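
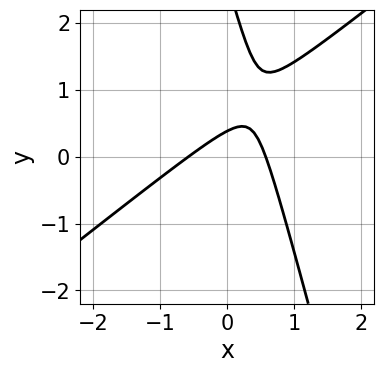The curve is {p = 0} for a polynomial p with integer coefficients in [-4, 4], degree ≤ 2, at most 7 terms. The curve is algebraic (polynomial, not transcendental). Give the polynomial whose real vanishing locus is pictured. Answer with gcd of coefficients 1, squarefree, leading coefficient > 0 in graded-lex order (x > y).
3*x^2 - 3*x*y - y^2 + 3*y - 1

1. deg p = 2. The shape is more complex than any degree-1 curve.
2. Solving for integer coefficients yields p as stated.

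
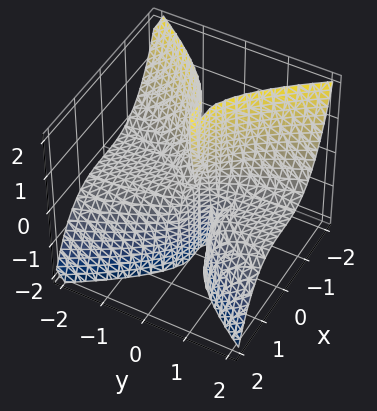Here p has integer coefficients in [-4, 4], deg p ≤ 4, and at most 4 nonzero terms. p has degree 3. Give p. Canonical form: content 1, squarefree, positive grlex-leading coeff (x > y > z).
3*x^3 + 3*y^2*z + y^2 - y*z

First, deg p = 3.
Then, observable constraints: the visible z-axis segment lies entirely on the surface; it crosses the x-axis at the gridline x = 0; it meets the y-axis at y = 0 (among the integer gridlines).
Finally, matching integer coefficients to the picture gives p.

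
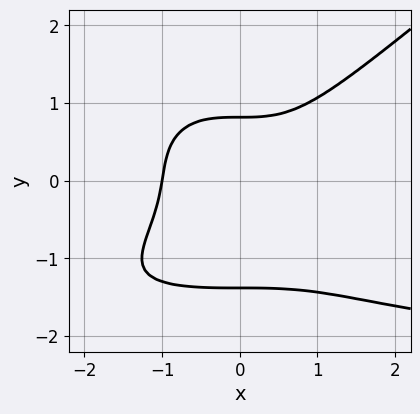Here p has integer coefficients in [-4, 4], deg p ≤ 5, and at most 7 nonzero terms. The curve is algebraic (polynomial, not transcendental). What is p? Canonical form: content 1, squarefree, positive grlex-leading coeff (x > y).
x^3*y - 2*y^4 + 2*x^3 - 2*y^3 + 2

1. deg p = 4. The shape is more complex than any degree-3 curve.
2. Observable constraints: it meets the x-axis at x = -1 (among the integer gridlines).
3. These observations pin down the coefficients.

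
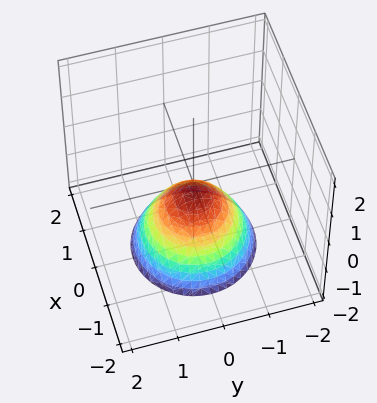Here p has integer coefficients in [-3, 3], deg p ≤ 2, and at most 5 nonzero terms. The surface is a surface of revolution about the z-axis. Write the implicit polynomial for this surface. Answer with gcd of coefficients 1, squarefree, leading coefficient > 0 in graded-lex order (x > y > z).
3*x^2 + 3*y^2 + 3*z + 1

1. Degree: no degree-1 surface has this shape, so deg p = 2.
2. Symmetries: rotational symmetry about the z-axis ⇒ p depends on x, y only through x² + y².
3. From the axis intercepts and sections: no y-intercept at any integer in the box; no x-intercept at any integer in the box; a circular section at z = -2 has radius between 1 and 2.
4. Assembling these constraints gives the stated polynomial.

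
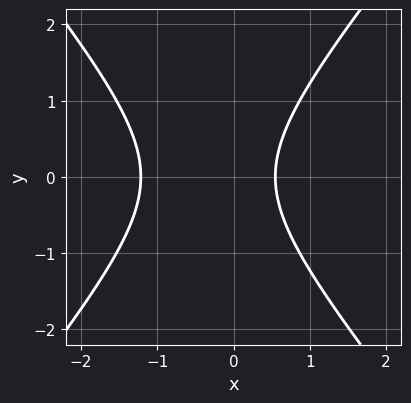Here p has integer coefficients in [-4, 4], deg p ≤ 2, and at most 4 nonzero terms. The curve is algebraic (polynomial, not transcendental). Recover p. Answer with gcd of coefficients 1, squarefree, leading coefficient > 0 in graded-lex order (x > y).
3*x^2 - 2*y^2 + 2*x - 2

1. Degree: a generic line meets the curve in up to 2 points, so deg p = 2.
2. Symmetries: mirror symmetry y ↦ −y ⇒ only even powers of y.
3. Against the integer gridlines: the curve avoids every integer y-axis point in the box.
4. The integer polynomial consistent with all of this is the stated p.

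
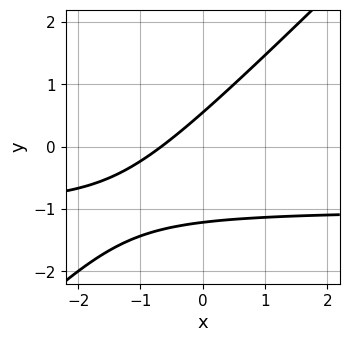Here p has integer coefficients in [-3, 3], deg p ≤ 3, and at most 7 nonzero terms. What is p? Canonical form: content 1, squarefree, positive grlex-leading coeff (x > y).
1. Degree: no degree-1 curve has this shape, so deg p = 2.
2. The integer polynomial consistent with all of this is the stated p.

3*x*y - 3*y^2 + 3*x - 2*y + 2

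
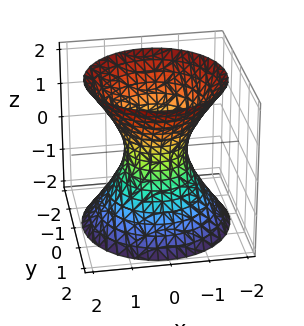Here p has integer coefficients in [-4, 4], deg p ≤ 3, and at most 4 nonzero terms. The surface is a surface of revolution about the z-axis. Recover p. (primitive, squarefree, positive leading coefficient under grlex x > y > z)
3*x^2 + 3*y^2 - 2*z^2 - 2

(a) deg p = 2. No degree-1 surface has this shape.
(b) Symmetries: rotational symmetry about the z-axis ⇒ p depends on x, y only through x² + y².
(c) Checking where it meets the axes: no z-intercept at any integer in the box; a circular section at z = 2 has radius between 1 and 2.
(d) These observations pin down the coefficients.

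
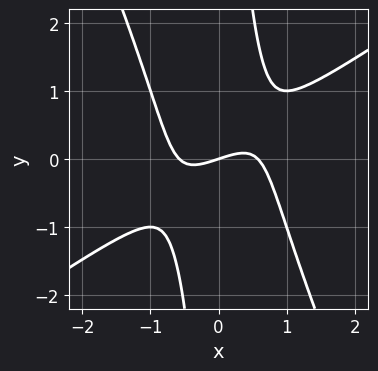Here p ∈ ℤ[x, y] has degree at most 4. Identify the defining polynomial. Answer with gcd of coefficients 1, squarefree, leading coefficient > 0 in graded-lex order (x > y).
3*x^3 - 3*x^2*y - 2*x*y^2 - x + 3*y

First, degree: a generic line meets the curve in up to 3 points, so deg p = 3.
Then, against the integer gridlines: it crosses the y-axis at the gridline y = 0; it crosses the x-axis at the gridline x = 0.
Finally, fitting integer coefficients to these (and the overall shape) gives p.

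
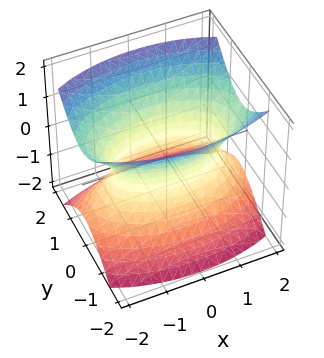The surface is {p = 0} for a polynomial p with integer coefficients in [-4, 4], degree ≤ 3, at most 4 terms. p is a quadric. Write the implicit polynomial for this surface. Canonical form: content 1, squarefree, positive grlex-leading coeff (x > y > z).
x^2 + 3*y^2 - 2*z^2 - 2

1. Degree: an hourglass — one-sheet hyperboloid; a quadric, so deg p = 2.
2. Symmetries: it's symmetric under z → −z, forcing even powers of z; mirror symmetry x ↦ −x ⇒ only even powers of x; it's symmetric under y → −y, forcing even powers of y.
3. From the visible intercepts: no z-intercept at any integer in the box.
4. Putting this together gives p.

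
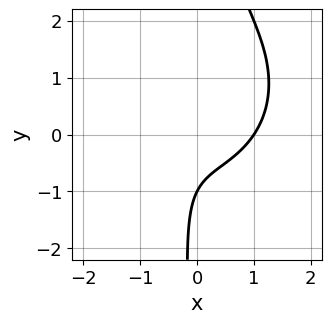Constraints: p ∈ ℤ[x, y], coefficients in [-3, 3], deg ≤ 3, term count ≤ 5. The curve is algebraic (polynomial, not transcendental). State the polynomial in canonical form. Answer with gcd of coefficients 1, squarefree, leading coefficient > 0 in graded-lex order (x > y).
x^3 + x*y^2 - x*y - y - 1

deg p = 3.
Reading off the gridlines: one x-axis crossing is at x = 1; it meets the y-axis at y = -1 (among the integer gridlines).
Solving for integer coefficients yields p as stated.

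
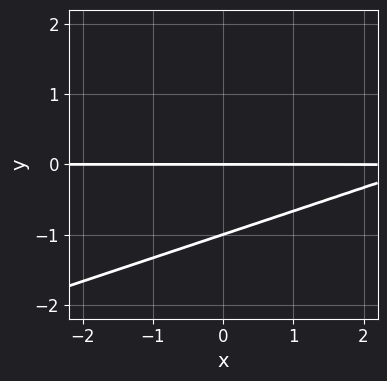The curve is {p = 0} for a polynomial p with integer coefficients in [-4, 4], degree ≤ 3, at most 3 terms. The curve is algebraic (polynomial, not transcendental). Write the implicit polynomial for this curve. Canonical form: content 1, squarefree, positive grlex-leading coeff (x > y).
x*y - 3*y^2 - 3*y

The degree is 2 — a generic line meets the curve in up to 2 points.
Against the integer gridlines: among the integer gridlines, it crosses the y-axis at y ∈ {-1, 0}; every point of the x-axis in the box is on the curve.
Matching integer coefficients to the picture gives p.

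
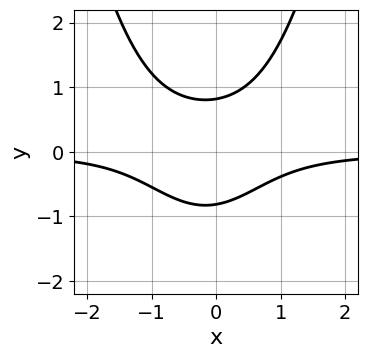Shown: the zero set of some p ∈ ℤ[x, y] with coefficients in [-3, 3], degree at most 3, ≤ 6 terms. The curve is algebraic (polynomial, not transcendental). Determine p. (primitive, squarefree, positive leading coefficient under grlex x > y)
Degree: a generic line meets the curve in up to 3 points, so deg p = 3.
From the axis intercepts and sections: it misses every integer gridline on the x-axis.
Together with the visible shape, these determine p as stated.

3*x^2*y + x*y - 3*y^2 + 2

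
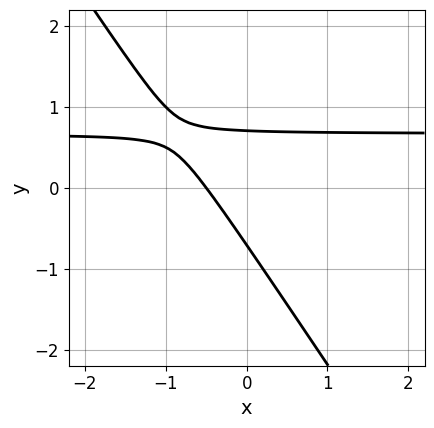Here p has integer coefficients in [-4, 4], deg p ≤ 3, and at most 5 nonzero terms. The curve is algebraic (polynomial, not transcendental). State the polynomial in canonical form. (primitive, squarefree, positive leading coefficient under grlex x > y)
1. Degree: no degree-1 curve has this shape, so deg p = 2.
2. The integer polynomial consistent with all of this is the stated p.

3*x*y + 2*y^2 - 2*x - 1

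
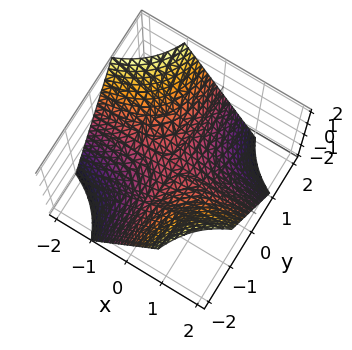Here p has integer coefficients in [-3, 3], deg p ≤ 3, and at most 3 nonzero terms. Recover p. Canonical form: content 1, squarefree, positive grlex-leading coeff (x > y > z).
1. deg p = 2. A saddle surface; a quadric.
2. From the visible intercepts: every point of the y-axis in the box is on the surface; one z-axis crossing is at z = 0.
3. Matching integer coefficients to the picture gives p. Check: (2, 0, 0) on the x-axis lies on the surface, and p(2, 0, 0) = 0. ✓

x*y + z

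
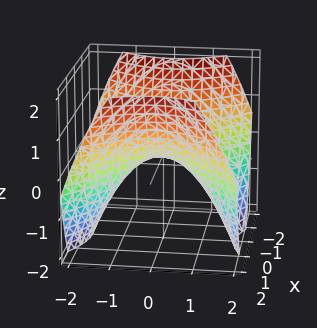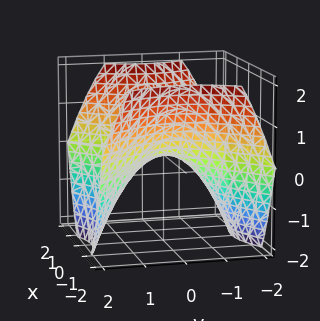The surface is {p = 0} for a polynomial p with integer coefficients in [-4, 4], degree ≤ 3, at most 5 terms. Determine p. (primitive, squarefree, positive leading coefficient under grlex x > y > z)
The degree is 2 — a hyperbolic paraboloid; a quadric.
Symmetries: it's symmetric under y → −y, forcing even powers of y; mirror symmetry x ↦ −x ⇒ only even powers of x.
Checking where it meets the axes: one x-axis crossing is at x = 0; it meets the y-axis at y = 0 (among the integer gridlines); one z-axis crossing is at z = 0.
Assembling these constraints gives the stated polynomial.

2*x^2 - 2*y^2 - 3*z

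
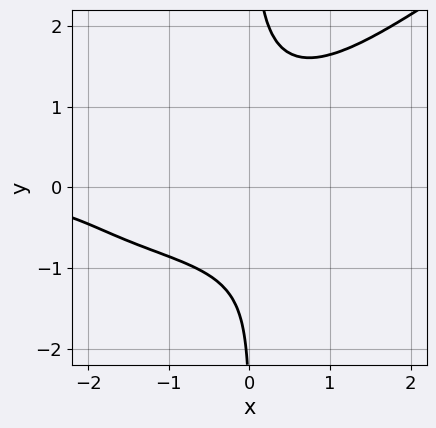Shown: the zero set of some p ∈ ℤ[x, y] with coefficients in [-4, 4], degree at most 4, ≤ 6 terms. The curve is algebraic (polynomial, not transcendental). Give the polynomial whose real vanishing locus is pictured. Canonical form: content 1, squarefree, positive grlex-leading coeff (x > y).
2*x^2*y^2 - 3*x*y^3 + 2*x^2*y + y + 3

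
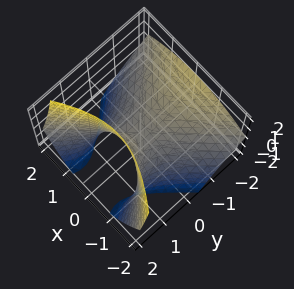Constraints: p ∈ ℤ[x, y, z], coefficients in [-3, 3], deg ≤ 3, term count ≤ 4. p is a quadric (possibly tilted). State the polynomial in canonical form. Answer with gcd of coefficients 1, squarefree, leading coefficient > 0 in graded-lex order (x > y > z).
(a) The degree is 2 — a generic line meets the surface in up to 2 points.
(b) Against the integer gridlines: it crosses the x-axis at the gridline x = 0; it crosses the y-axis at the gridline y = 0; one z-axis crossing is at z = 0.
(c) Fitting integer coefficients to these (and the overall shape) gives p.

2*x^2 - 2*y^2 - 3*y*z + 3*z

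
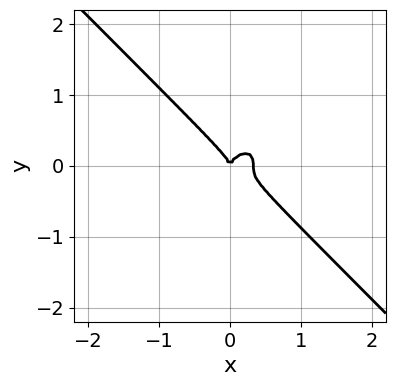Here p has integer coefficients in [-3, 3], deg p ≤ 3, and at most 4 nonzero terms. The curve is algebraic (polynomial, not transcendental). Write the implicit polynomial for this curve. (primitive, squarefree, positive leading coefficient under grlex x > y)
3*x^3 + 3*y^3 - x^2

1. The degree is 3 — the shape is more complex than any degree-2 curve.
2. Observable constraints: it meets the y-axis at y = 0 (among the integer gridlines); it meets the x-axis at x = 0 (among the integer gridlines).
3. Assembling these constraints gives the stated polynomial.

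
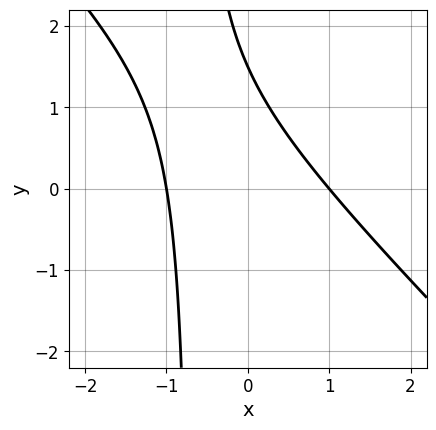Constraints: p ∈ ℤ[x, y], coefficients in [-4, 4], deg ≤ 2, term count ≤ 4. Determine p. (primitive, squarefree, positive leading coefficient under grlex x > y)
(a) deg p = 2.
(b) Observable constraints: the x-axis gridline crossings are at x ∈ {-1, 1}.
(c) Solving for integer coefficients yields p as stated.

3*x^2 + 3*x*y + 2*y - 3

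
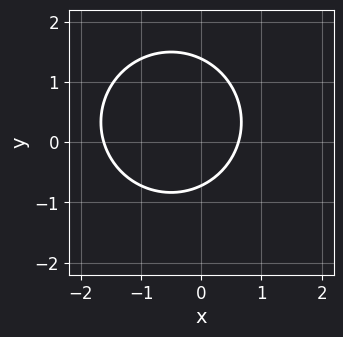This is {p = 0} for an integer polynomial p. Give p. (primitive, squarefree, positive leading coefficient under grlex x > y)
3*x^2 + 3*y^2 + 3*x - 2*y - 3

First, the degree is 2 — the shape is more complex than any degree-1 curve.
Finally, putting this together gives p.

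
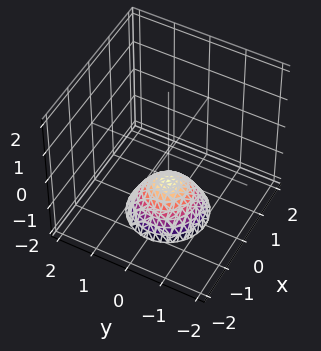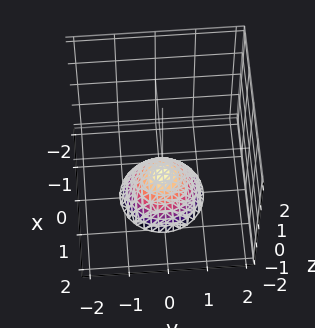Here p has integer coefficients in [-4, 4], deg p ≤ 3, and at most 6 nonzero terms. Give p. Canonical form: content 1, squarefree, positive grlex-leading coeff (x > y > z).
x^2 + y^2 + z + 1

First, the degree is 2 — no degree-1 surface has this shape.
Then, symmetries: rotational symmetry about the z-axis ⇒ p depends on x, y only through x² + y².
Then, against the integer gridlines: a circular section at z = -2 has radius exactly 1; one z-axis crossing is at z = -1; the surface avoids every integer x-axis point in the box; the surface avoids every integer y-axis point in the box.
Finally, these observations pin down the coefficients.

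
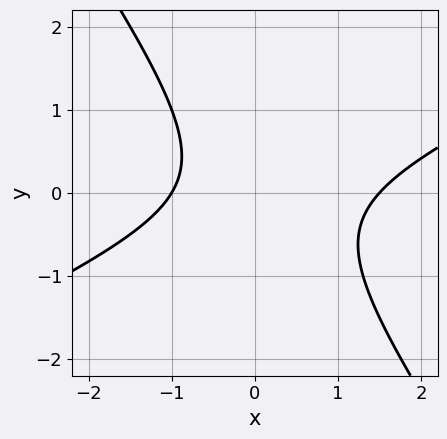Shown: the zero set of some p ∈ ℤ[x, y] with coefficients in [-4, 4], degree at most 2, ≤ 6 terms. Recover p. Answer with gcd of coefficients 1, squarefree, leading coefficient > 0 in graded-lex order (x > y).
2*x^2 - 3*x*y - 3*y^2 - x - 3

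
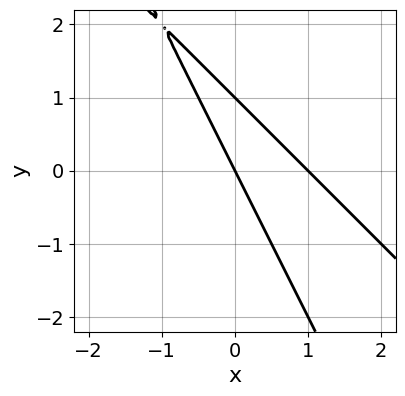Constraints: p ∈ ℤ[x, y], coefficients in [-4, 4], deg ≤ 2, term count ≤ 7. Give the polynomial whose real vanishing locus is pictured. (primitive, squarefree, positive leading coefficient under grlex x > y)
2*x^2 + 3*x*y + y^2 - 2*x - y

(a) Degree: a generic line meets the curve in up to 2 points, so deg p = 2.
(b) From the axis intercepts and sections: the x-axis gridline crossings are at x ∈ {0, 1}; among the integer gridlines, it crosses the y-axis at y ∈ {0, 1}.
(c) Putting this together gives p.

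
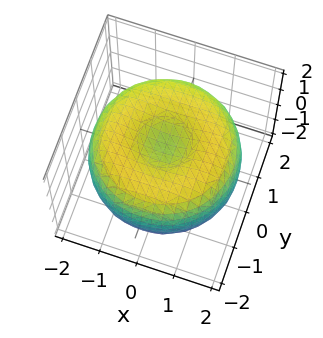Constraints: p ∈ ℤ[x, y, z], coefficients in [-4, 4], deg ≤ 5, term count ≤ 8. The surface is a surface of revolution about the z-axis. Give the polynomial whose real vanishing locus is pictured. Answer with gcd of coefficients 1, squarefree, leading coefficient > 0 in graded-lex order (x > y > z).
(a) The degree is 4 — no degree-3 surface has this shape.
(b) Symmetries: rotational symmetry about the z-axis ⇒ p depends on x, y only through x² + y².
(c) Reading off the gridlines: a circular section at z = 0 has radius between 1 and 2.
(d) The integer polynomial consistent with all of this is the stated p.

x^4 + 2*x^2*y^2 + y^4 - 3*x^2 - 3*y^2 + 3*z^2 - 2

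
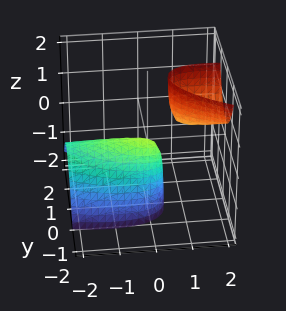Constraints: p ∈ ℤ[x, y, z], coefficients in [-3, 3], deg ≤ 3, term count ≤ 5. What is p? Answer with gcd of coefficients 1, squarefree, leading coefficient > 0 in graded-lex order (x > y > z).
x^2 + 2*x*y - 2*x*z + 3*y^2 + z

First, there are 2 components. Treating them together as one polynomial.
Then, the degree is 2 — a generic line meets the surface in up to 2 points.
Next, against the integer gridlines: one y-axis crossing is at y = 0; one z-axis crossing is at z = 0; it meets the x-axis at x = 0 (among the integer gridlines).
Finally, together with the visible shape, these determine p as stated.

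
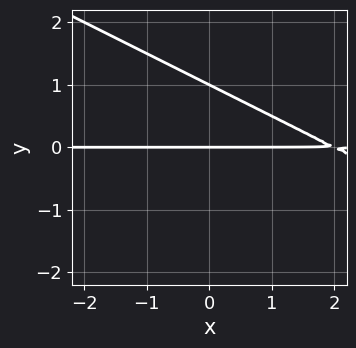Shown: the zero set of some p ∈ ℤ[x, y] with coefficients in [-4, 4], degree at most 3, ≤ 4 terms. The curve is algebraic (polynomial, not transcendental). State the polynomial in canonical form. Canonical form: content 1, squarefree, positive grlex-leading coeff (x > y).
x*y + 2*y^2 - 2*y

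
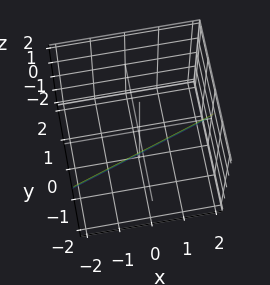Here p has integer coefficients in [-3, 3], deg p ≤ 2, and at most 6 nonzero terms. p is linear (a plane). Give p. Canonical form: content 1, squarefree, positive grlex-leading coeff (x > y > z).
x - 3*y - z - 2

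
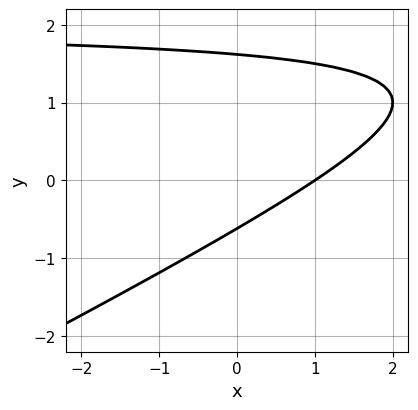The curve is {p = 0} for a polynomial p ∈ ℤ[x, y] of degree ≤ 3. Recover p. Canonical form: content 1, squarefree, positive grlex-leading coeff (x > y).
1. The degree is 2 — a generic line meets the curve in up to 2 points.
2. Against the integer gridlines: one x-axis crossing is at x = 1.
3. Assembling these constraints gives the stated polynomial.

x*y - 2*y^2 - 2*x + 2*y + 2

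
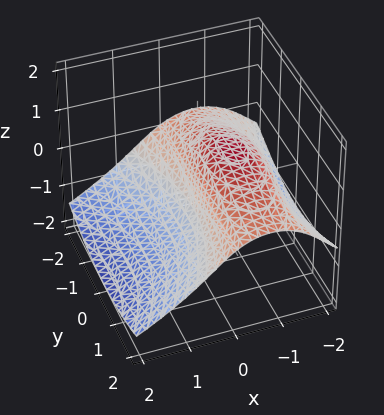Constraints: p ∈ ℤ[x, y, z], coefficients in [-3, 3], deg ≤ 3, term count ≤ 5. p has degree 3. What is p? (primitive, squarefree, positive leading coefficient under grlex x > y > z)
y^2*z + 2*z^3 + 2*x^2 + 3*x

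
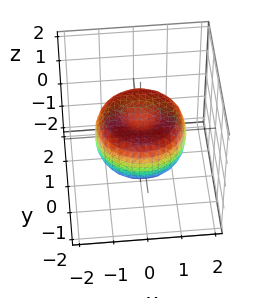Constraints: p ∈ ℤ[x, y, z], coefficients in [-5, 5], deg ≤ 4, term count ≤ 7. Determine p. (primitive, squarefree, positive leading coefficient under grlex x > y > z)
(a) deg p = 4. The shape is more complex than any degree-3 surface.
(b) Symmetry: the z-axis is an axis of rotation, so x and y enter only as x² + y².
(c) Against the integer gridlines: a circular section at z = 0 has radius between 1 and 2.
(d) Solving for integer coefficients yields p as stated.

2*x^4 + 4*x^2*y^2 + 2*y^4 - 3*x^2 - 3*y^2 + 3*z^2 - 1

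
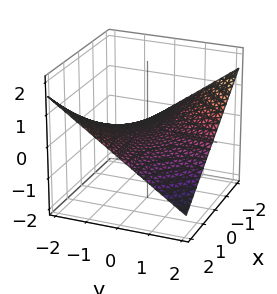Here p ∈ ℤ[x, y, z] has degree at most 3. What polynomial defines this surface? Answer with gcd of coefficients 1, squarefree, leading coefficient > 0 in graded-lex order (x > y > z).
First, the degree is 2 — a hyperbolic paraboloid; a quadric.
Then, reading off the gridlines: the visible y-axis segment lies entirely on the surface; every point of the x-axis in the box is on the surface; it meets the z-axis at z = 0 (among the integer gridlines).
Finally, putting this together gives p.

x*y + 3*z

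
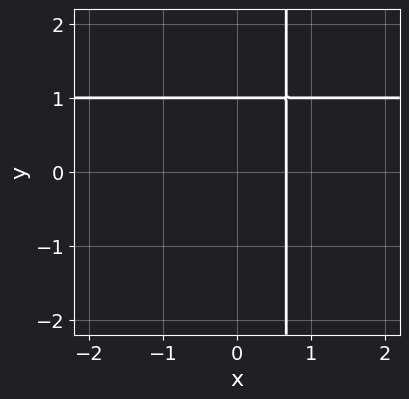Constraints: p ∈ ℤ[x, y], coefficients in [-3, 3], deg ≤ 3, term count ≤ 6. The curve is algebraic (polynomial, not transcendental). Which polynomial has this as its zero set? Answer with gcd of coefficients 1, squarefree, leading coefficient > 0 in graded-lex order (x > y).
3*x*y - 3*x - 2*y + 2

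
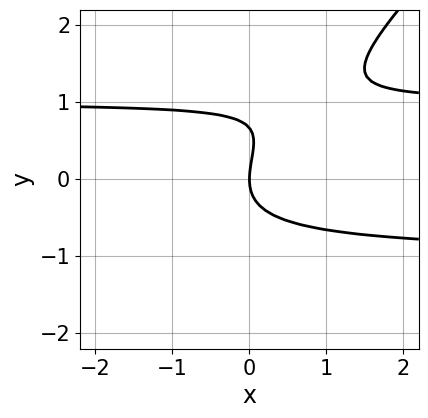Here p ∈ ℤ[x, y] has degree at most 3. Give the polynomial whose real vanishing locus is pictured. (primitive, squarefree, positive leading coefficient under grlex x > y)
3*x*y^2 - 3*y^3 + 2*y^2 - 3*x

First, deg p = 3.
Then, from the visible intercepts: it crosses the x-axis at the gridline x = 0; it crosses the y-axis at the gridline y = 0.
Finally, putting this together gives p.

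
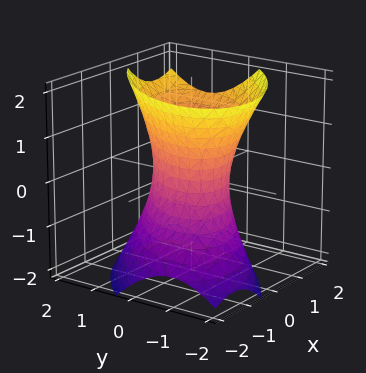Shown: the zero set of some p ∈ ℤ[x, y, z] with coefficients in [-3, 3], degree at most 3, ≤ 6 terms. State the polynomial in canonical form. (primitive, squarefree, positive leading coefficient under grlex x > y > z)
2*x^2 - 2*x*y - x*z + 2*y^2 - z^2 - 2

The degree is 2 — no degree-1 surface has this shape.
Against the integer gridlines: the y-axis gridline crossings are at y ∈ {-1, 1}; among the integer gridlines, it crosses the x-axis at x ∈ {-1, 1}; the surface avoids every integer z-axis point in the box.
Putting this together gives p.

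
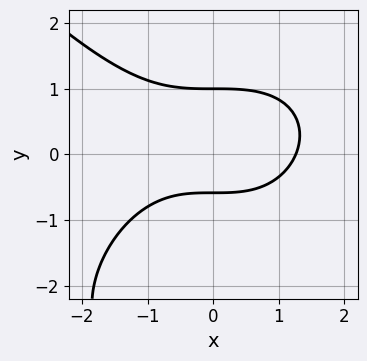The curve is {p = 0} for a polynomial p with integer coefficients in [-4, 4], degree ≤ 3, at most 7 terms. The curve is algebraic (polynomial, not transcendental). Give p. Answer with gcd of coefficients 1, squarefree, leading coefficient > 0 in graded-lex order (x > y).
1. Degree: the shape is more complex than any degree-2 curve, so deg p = 3.
2. From the axis intercepts and sections: one y-axis crossing is at y = 1.
3. Matching integer coefficients to the picture gives p.

x^3 + y^3 + 3*y^2 - 2*y - 2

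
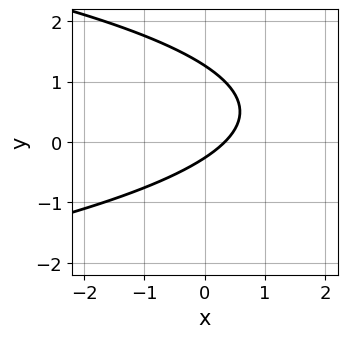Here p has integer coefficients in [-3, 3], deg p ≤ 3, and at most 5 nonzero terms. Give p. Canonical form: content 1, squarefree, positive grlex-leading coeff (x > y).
3*y^2 + 3*x - 3*y - 1

First, deg p = 2. A generic line meets the curve in up to 2 points.
Finally, matching integer coefficients to the picture gives p.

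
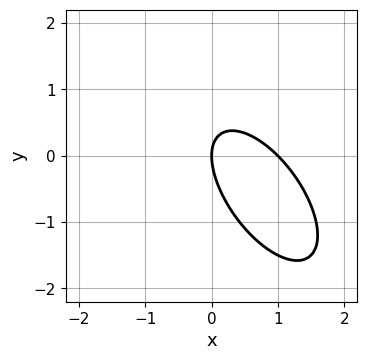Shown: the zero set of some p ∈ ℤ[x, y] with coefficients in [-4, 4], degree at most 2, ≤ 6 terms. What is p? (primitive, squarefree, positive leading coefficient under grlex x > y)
3*x^2 + 3*x*y + 2*y^2 - 3*x

1. The degree is 2 — a generic line meets the curve in up to 2 points.
2. Against the integer gridlines: among the integer gridlines, it crosses the x-axis at x ∈ {0, 1}; one y-axis crossing is at y = 0.
3. Together with the visible shape, these determine p as stated.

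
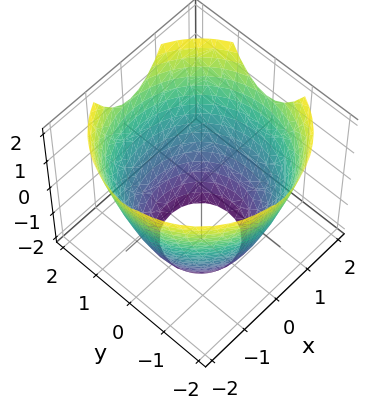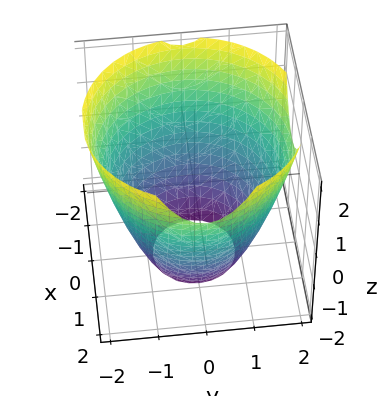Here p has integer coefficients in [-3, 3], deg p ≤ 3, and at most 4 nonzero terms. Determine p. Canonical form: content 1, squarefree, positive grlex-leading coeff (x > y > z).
First, degree: a generic line meets the surface in up to 2 points, so deg p = 2.
Then, symmetry: the z-axis is an axis of rotation, so x and y enter only as x² + y².
Then, against the integer gridlines: it misses every integer gridline on the z-axis; a circular section at z = -2 has radius exactly 1.
Finally, the integer polynomial consistent with all of this is the stated p.

x^2 + y^2 - z - 3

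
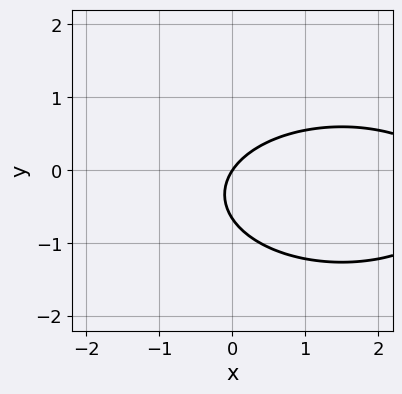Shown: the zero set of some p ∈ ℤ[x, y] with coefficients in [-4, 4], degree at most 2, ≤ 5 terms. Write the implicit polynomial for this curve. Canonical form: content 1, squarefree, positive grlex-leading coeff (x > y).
Degree: a generic line meets the curve in up to 2 points, so deg p = 2.
Checking where it meets the axes: one y-axis crossing is at y = 0; it meets the x-axis at x = 0 (among the integer gridlines).
Fitting integer coefficients to these (and the overall shape) gives p.

x^2 + 3*y^2 - 3*x + 2*y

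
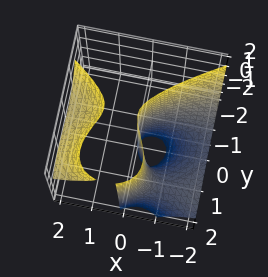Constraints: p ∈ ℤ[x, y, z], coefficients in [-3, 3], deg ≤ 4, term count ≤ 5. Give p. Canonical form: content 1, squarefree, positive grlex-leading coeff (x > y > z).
First, I count 2 distinct pieces. They look like related sheets of one shape, so recover p as a whole.
Next, deg p = 3. No degree-2 surface has this shape.
Then, checking where it meets the axes: the y-axis gridline crossings are at y ∈ {0, 2}; it crosses the x-axis at the gridline x = 0; every point of the z-axis in the box is on the surface.
Finally, solving for integer coefficients yields p as stated.

x^2*z + y^3 - 2*y^2 - 2*x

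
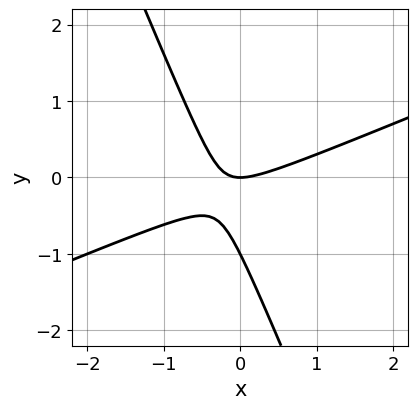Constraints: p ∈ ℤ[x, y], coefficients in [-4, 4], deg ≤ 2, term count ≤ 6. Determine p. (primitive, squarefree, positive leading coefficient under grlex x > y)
x^2 - 2*x*y - y^2 - y

1. The degree is 2 — a generic line meets the curve in up to 2 points.
2. From the axis intercepts and sections: the y-axis gridline crossings are at y ∈ {-1, 0}; it meets the x-axis at x = 0 (among the integer gridlines).
3. Together with the visible shape, these determine p as stated.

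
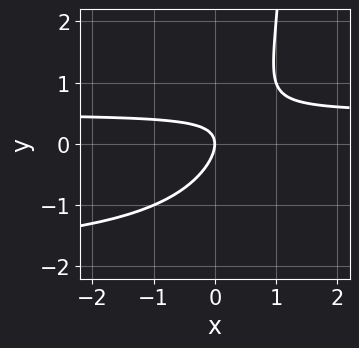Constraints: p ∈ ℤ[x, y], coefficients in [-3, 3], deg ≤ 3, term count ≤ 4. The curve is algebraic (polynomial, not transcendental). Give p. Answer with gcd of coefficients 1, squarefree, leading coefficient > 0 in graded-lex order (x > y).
First, deg p = 3. The shape is more complex than any degree-2 curve.
Then, against the integer gridlines: it crosses the y-axis at the gridline y = 0; it meets the x-axis at x = 0 (among the integer gridlines).
Finally, these observations pin down the coefficients.

2*x*y^2 + 3*x*y - 3*y^2 - 2*x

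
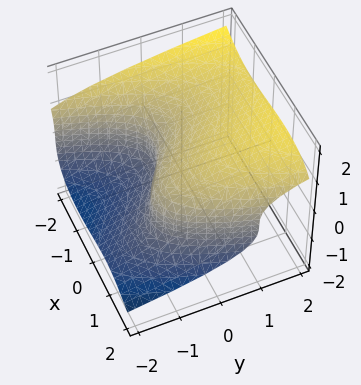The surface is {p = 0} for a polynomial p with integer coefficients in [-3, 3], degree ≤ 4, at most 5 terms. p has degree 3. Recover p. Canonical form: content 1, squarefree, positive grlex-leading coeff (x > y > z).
x^3 + 3*z^3 - 2*x - 3*y - 2

(a) The degree is 3 — a generic line meets the surface in up to 3 points.
(b) Matching integer coefficients to the picture gives p.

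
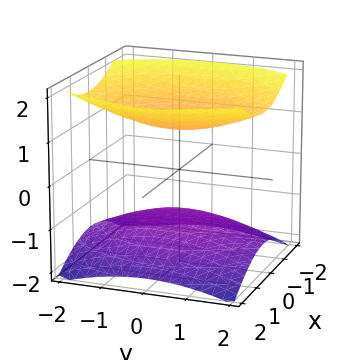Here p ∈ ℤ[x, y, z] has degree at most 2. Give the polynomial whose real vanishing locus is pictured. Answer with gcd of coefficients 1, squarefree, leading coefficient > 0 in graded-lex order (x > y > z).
There are 2 components.
deg p = 2.
Symmetries: the x ↦ −x reflection is a symmetry, so x appears only in even powers; it's symmetric under z → −z, forcing even powers of z; the y ↦ −y reflection is a symmetry, so y appears only in even powers.
Reading off the gridlines: it misses every integer gridline on the x-axis; among the integer gridlines, it crosses the z-axis at z ∈ {-1, 1}.
The integer polynomial consistent with all of this is the stated p.

2*x^2 + y^2 - 3*z^2 + 3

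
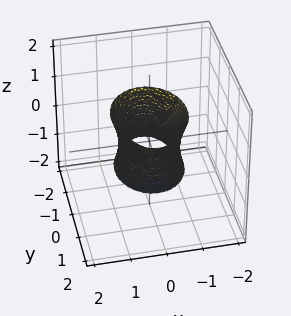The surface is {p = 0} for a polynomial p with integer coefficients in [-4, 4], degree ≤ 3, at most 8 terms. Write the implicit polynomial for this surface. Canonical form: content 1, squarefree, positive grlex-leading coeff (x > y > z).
3*x^2 - x*z + 2*y^2 - 3*y*z + z^2 - 2

1. Degree: no degree-1 surface has this shape, so deg p = 2.
2. Checking where it meets the axes: among the integer gridlines, it crosses the y-axis at y ∈ {-1, 1}.
3. Putting this together gives p.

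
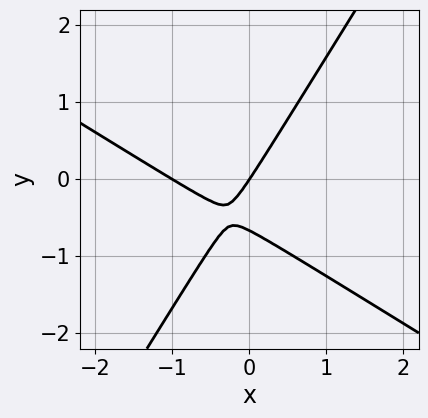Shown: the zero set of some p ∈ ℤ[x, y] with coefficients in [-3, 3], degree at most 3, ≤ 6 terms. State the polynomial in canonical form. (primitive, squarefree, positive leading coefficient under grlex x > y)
3*x^2 + 3*x*y - 3*y^2 + 3*x - 2*y

(a) The degree is 2 — the shape is more complex than any degree-1 curve.
(b) Observable constraints: among the integer gridlines, it crosses the x-axis at x ∈ {-1, 0}; it crosses the y-axis at the gridline y = 0.
(c) Matching integer coefficients to the picture gives p.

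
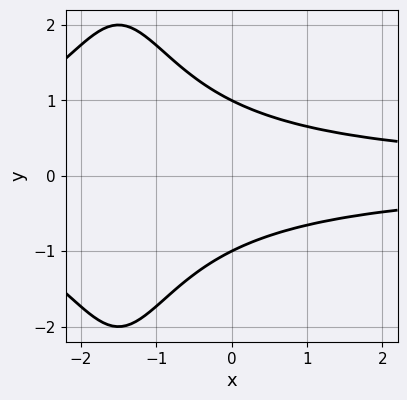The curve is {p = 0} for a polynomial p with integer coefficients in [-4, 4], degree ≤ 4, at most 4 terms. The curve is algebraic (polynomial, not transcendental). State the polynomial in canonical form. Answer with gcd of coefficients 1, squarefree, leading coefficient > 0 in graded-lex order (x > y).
The degree is 4 — no degree-3 curve has this shape.
Symmetries: mirror symmetry y ↦ −y ⇒ only even powers of y.
Observable constraints: no x-intercept at any integer in the box; the y-axis gridline crossings are at y ∈ {-1, 1}.
Together with the visible shape, these determine p as stated.

x^2*y^2 + 3*x*y^2 + 3*y^2 - 3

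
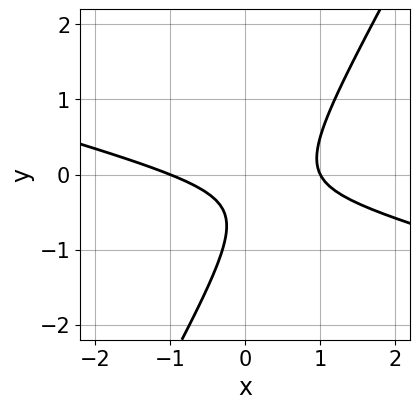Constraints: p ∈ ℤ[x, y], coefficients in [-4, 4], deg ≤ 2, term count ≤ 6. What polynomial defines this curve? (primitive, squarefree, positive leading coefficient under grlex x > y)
(a) Degree: no degree-1 curve has this shape, so deg p = 2.
(b) Against the integer gridlines: the x-axis gridline crossings are at x ∈ {-1, 1}; it misses every integer gridline on the y-axis.
(c) Assembling these constraints gives the stated polynomial.

x^2 + 3*x*y - 2*y^2 - 2*y - 1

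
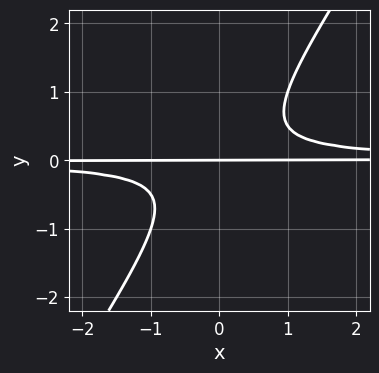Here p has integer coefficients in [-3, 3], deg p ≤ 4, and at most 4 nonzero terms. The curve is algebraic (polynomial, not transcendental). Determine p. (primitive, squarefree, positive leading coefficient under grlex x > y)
(a) deg p = 3. A generic line meets the curve in up to 3 points.
(b) Checking where it meets the axes: it meets the y-axis at y = 0 (among the integer gridlines); the visible x-axis segment lies entirely on the curve.
(c) The integer polynomial consistent with all of this is the stated p.

3*x*y^2 - 2*y^3 - y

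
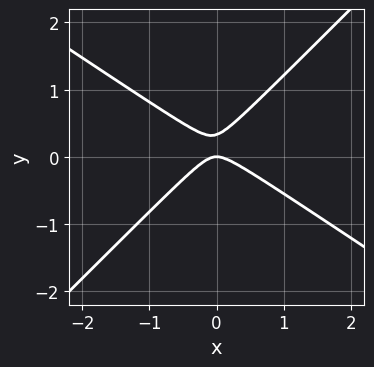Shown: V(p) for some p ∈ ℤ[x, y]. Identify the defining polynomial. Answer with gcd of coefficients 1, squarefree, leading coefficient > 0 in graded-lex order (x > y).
Degree: the shape is more complex than any degree-1 curve, so deg p = 2.
Against the integer gridlines: one y-axis crossing is at y = 0; one x-axis crossing is at x = 0.
These observations pin down the coefficients.

2*x^2 + x*y - 3*y^2 + y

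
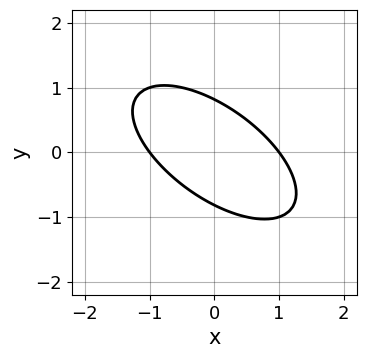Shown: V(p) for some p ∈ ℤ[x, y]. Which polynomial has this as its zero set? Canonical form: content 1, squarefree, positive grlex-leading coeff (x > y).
(a) Degree: the shape is more complex than any degree-1 curve, so deg p = 2.
(b) From the axis intercepts and sections: among the integer gridlines, it crosses the x-axis at x ∈ {-1, 1}.
(c) Together with the visible shape, these determine p as stated.

2*x^2 + 3*x*y + 3*y^2 - 2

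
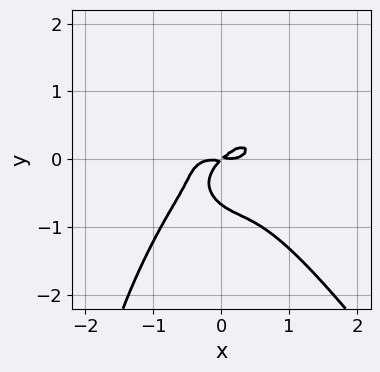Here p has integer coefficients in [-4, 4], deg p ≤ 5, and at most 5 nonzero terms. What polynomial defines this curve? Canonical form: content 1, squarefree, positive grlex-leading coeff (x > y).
3*x^4 + x*y^3 + 3*y^3 - 2*x*y + 2*y^2

deg p = 4.
Matching integer coefficients to the picture gives p.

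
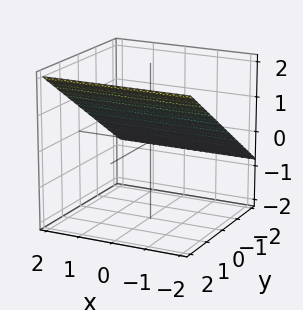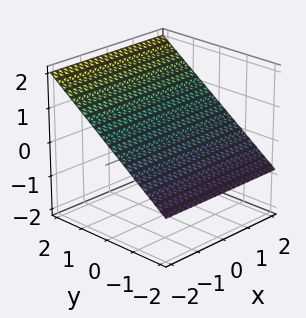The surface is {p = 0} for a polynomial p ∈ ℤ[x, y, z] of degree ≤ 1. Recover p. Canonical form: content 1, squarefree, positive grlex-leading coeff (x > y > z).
1. deg p = 1.
2. Against the integer gridlines: it meets the y-axis at y = -1 (among the integer gridlines); the surface avoids every integer x-axis point in the box.
3. These observations pin down the coefficients.

2*y - 3*z + 2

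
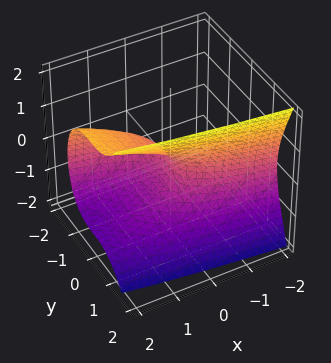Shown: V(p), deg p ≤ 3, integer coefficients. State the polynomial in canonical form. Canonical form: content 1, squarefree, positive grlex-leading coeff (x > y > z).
y^3 - z^2 + x

(a) deg p = 3. A generic line meets the surface in up to 3 points.
(b) Observable constraints: it meets the z-axis at z = 0 (among the integer gridlines); it crosses the x-axis at the gridline x = 0; it crosses the y-axis at the gridline y = 0.
(c) Together with the visible shape, these determine p as stated.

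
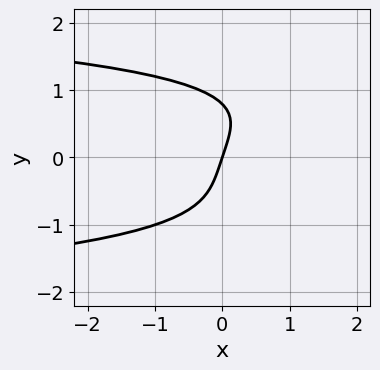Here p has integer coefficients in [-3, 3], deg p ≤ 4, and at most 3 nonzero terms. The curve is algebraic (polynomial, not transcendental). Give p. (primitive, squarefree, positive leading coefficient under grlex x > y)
2*y^4 + 3*x - y

Degree: the shape is more complex than any degree-3 curve, so deg p = 4.
Observable constraints: it meets the x-axis at x = 0 (among the integer gridlines); one y-axis crossing is at y = 0.
Assembling these constraints gives the stated polynomial.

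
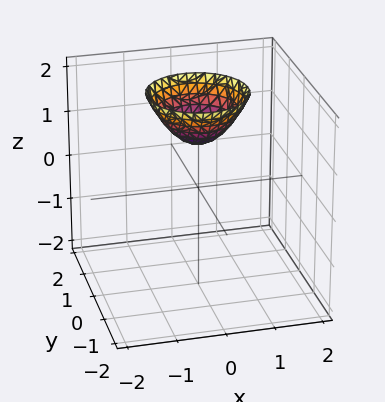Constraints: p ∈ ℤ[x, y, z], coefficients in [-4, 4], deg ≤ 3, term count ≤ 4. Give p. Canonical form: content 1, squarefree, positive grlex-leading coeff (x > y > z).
x^2 + y^2 - z + 1

deg p = 2. A generic line meets the surface in up to 2 points.
Symmetries: the z-axis is an axis of rotation, so x and y enter only as x² + y².
Observable constraints: it meets the z-axis at z = 1 (among the integer gridlines); a circular section at z = 2 has radius exactly 1.
The integer polynomial consistent with all of this is the stated p.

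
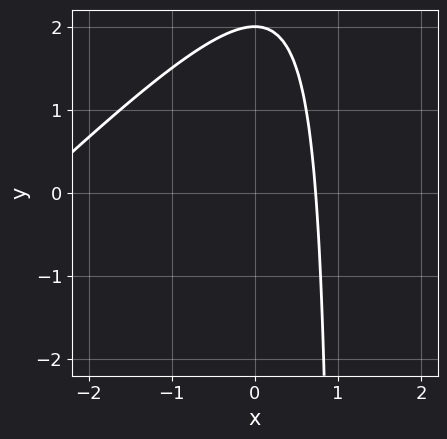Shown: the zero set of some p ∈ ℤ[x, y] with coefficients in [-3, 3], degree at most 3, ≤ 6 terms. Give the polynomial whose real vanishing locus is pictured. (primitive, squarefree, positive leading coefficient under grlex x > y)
x^2 - x*y + 2*x + y - 2

(a) deg p = 2. The shape is more complex than any degree-1 curve.
(b) From the axis intercepts and sections: one y-axis crossing is at y = 2.
(c) Matching integer coefficients to the picture gives p.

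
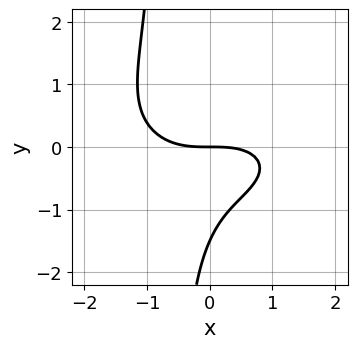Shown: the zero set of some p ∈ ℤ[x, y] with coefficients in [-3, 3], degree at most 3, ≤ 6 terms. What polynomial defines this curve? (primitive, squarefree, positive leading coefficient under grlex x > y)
x^3 + 3*x*y^2 + 2*y^2 + 3*y

1. deg p = 3.
2. Checking where it meets the axes: it crosses the y-axis at the gridline y = 0; it crosses the x-axis at the gridline x = 0.
3. The integer polynomial consistent with all of this is the stated p.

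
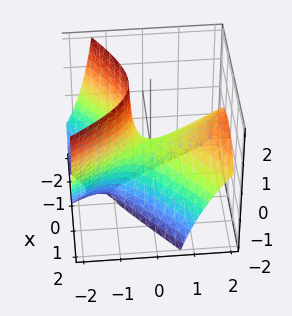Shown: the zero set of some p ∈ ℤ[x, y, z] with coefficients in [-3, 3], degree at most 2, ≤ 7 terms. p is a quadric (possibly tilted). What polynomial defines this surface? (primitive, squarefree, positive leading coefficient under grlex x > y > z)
3*x^2 - 2*x*y - 2*y^2 + 3*y*z + 2*z

(a) deg p = 2. The shape is more complex than any degree-1 surface.
(b) From the visible intercepts: one x-axis crossing is at x = 0; it crosses the z-axis at the gridline z = 0.
(c) Solving for integer coefficients yields p as stated.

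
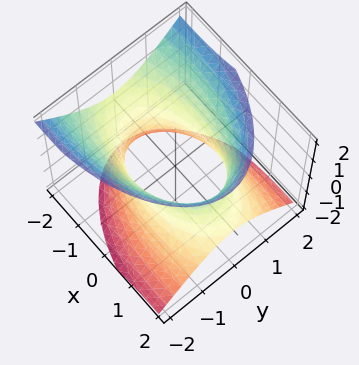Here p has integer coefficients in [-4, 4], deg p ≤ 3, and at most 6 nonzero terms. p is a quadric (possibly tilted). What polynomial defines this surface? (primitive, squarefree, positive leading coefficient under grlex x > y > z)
The degree is 2 — the shape is more complex than any degree-1 surface.
Checking where it meets the axes: no z-intercept at any integer in the box; the y-axis gridline crossings are at y ∈ {-1, 1}.
Fitting integer coefficients to these (and the overall shape) gives p.

x^2 + 2*x*z + 3*y^2 - 2*z^2 - 3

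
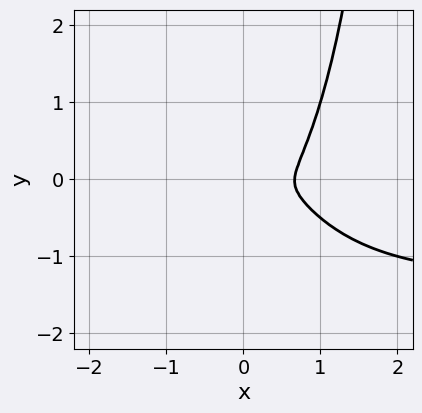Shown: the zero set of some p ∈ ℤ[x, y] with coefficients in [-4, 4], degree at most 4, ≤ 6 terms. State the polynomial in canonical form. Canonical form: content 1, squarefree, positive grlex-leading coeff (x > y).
First, deg p = 4. The shape is more complex than any degree-3 curve.
Finally, solving for integer coefficients yields p as stated.

2*x^3*y + 3*x^3 - 2*x^2 - x*y - 2*y^2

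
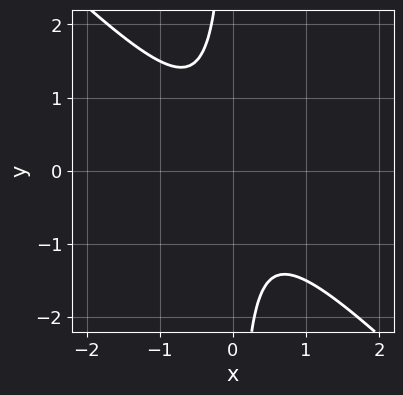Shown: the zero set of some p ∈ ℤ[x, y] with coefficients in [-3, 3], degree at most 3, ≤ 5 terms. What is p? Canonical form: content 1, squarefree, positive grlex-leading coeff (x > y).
(a) deg p = 2.
(b) Against the integer gridlines: it misses every integer gridline on the x-axis; it misses every integer gridline on the y-axis.
(c) Solving for integer coefficients yields p as stated.

2*x^2 + 2*x*y + 1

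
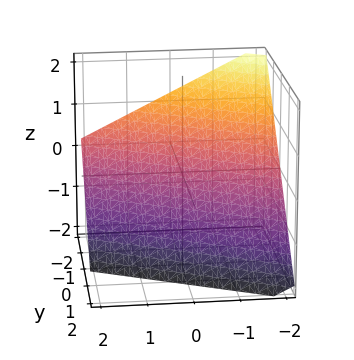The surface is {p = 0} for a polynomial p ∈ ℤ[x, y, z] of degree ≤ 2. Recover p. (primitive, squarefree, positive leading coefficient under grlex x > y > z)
x + 2*y + 2*z + 2

First, deg p = 1. Every cross-section is a straight line — this is a plane.
Next, reading off the gridlines: one y-axis crossing is at y = -1; it meets the x-axis at x = -2 (among the integer gridlines); it meets the z-axis at z = -1 (among the integer gridlines).
Finally, solving for integer coefficients yields p as stated.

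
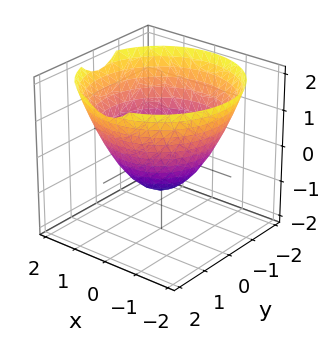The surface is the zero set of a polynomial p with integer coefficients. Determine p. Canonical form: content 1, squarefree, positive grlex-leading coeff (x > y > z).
2*x^2 + 2*y^2 - 3*z - 3

First, deg p = 2. A generic line meets the surface in up to 2 points.
Then, symmetries: rotational symmetry about the z-axis ⇒ p depends on x, y only through x² + y².
Then, observable constraints: a circular section at z = 0 has radius between 1 and 2; one z-axis crossing is at z = -1.
Finally, solving for integer coefficients yields p as stated.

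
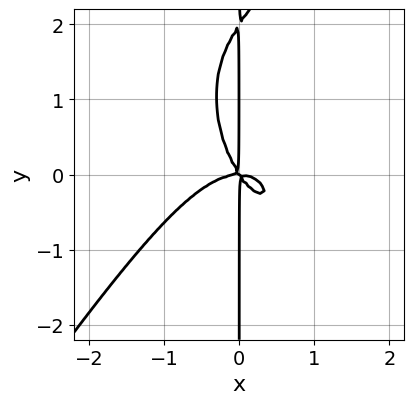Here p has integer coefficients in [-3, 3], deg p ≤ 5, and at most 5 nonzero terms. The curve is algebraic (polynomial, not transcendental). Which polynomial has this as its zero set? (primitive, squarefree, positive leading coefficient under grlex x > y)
(a) Degree: the shape is more complex than any degree-3 curve, so deg p = 4.
(b) From the axis intercepts and sections: every point of the y-axis in the box is on the curve.
(c) Assembling these constraints gives the stated polynomial.

3*x^4 - x*y^3 + 3*x^2*y + 2*x*y^2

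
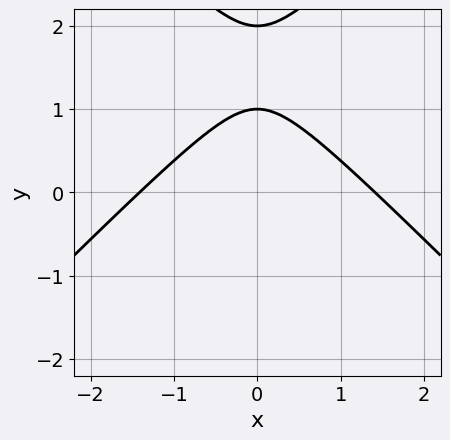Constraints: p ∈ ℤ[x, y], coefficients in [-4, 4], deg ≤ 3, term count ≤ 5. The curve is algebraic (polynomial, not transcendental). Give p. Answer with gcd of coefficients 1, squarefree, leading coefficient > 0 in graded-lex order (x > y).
First, degree: a generic line meets the curve in up to 2 points, so deg p = 2.
Next, symmetries: it's symmetric under x → −x, forcing even powers of x.
Then, against the integer gridlines: the y-axis gridline crossings are at y ∈ {1, 2}.
Finally, assembling these constraints gives the stated polynomial.

x^2 - y^2 + 3*y - 2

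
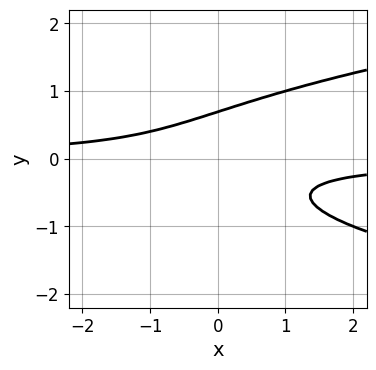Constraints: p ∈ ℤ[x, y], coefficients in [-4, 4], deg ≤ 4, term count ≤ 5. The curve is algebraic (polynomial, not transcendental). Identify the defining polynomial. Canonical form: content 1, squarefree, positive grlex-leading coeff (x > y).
3*y^3 - 2*x*y - 1

1. The degree is 3 — no degree-2 curve has this shape.
2. Reading off the gridlines: it misses every integer gridline on the x-axis.
3. These observations pin down the coefficients.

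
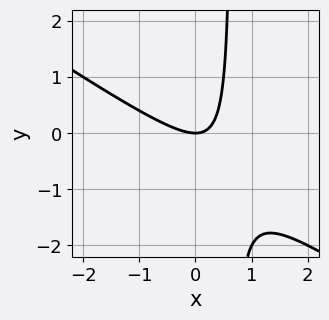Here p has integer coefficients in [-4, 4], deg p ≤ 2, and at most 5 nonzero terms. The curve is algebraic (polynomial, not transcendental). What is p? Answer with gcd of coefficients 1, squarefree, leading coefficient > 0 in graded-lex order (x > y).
1. Degree: the shape is more complex than any degree-1 curve, so deg p = 2.
2. From the axis intercepts and sections: it crosses the y-axis at the gridline y = 0; it meets the x-axis at x = 0 (among the integer gridlines).
3. Assembling these constraints gives the stated polynomial.

2*x^2 + 3*x*y - 2*y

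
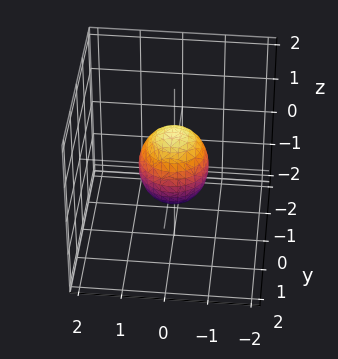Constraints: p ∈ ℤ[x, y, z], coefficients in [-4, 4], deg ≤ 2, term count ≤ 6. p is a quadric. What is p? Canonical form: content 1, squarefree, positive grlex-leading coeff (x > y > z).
3*x^2 + 3*y^2 + 2*z^2 - 2

(a) The degree is 2 — a closed, bounded, convex surface; a quadric.
(b) Symmetries: the z-axis is an axis of rotation, so x and y enter only as x² + y²; it's symmetric under z → −z, forcing even powers of z.
(c) Reading off the gridlines: a circular section at z = 0 has radius between 0 and 1; the z-axis gridline crossings are at z ∈ {-1, 1}.
(d) Solving for integer coefficients yields p as stated.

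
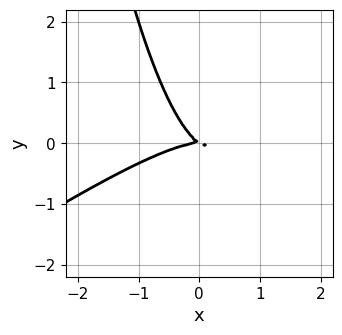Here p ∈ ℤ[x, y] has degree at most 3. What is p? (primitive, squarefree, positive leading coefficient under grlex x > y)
Degree: a generic line meets the curve in up to 3 points, so deg p = 3.
Observable constraints: it crosses the y-axis at the gridline y = 0; one x-axis crossing is at x = 0.
These observations pin down the coefficients.

2*x^3 - 3*x^2*y + 2*x*y + 3*y^2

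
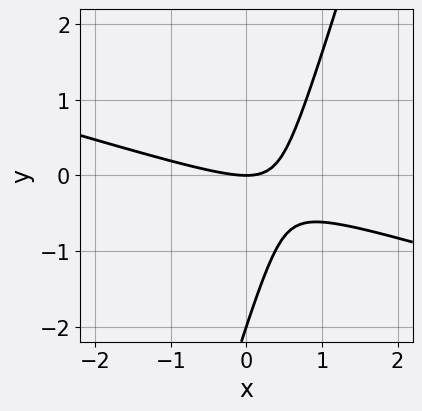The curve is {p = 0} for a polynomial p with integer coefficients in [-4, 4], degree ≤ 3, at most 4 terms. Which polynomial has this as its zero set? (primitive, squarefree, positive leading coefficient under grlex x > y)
x^2 + 3*x*y - y^2 - 2*y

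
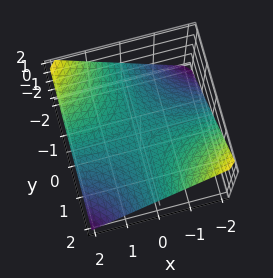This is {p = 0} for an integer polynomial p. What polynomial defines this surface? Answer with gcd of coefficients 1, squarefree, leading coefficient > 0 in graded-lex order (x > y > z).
(a) The degree is 2 — a hyperbolic paraboloid; a quadric.
(b) Checking where it meets the axes: the visible x-axis segment lies entirely on the surface; one z-axis crossing is at z = 0; the visible y-axis segment lies entirely on the surface.
(c) Fitting integer coefficients to these (and the overall shape) gives p.

x*y + 2*z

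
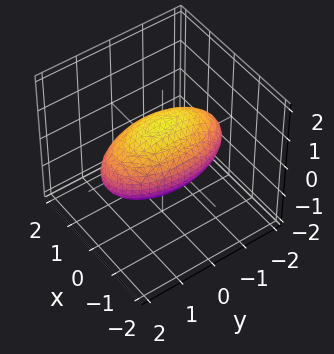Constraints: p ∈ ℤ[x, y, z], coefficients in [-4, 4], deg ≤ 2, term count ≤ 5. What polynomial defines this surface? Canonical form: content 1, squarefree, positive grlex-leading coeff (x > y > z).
(a) Degree: bounded and convex; a quadric, so deg p = 2.
(b) Symmetries: the z ↦ −z reflection is a symmetry, so z appears only in even powers; mirror symmetry x ↦ −x ⇒ only even powers of x; mirror symmetry y ↦ −y ⇒ only even powers of y.
(c) From the visible intercepts: among the integer gridlines, it crosses the z-axis at z ∈ {-1, 1}; among the integer gridlines, it crosses the x-axis at x ∈ {-1, 1}.
(d) The integer polynomial consistent with all of this is the stated p.

3*x^2 + y^2 + 3*z^2 - 3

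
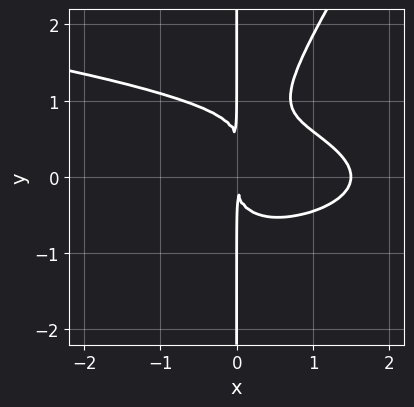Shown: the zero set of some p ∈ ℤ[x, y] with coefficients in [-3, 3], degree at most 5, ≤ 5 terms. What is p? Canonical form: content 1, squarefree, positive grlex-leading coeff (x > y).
First, deg p = 4.
Then, against the integer gridlines: every point of the y-axis in the box is on the curve.
Finally, the integer polynomial consistent with all of this is the stated p.

3*x^2*y^2 - 2*x*y^3 + 2*x^3 + x*y^2 - 3*x^2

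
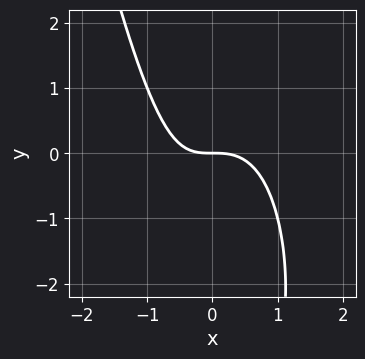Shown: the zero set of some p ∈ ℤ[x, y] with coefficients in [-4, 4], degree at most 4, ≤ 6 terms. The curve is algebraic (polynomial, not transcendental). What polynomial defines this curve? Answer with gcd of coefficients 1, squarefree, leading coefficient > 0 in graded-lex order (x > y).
(a) deg p = 3.
(b) Observable constraints: it crosses the y-axis at the gridline y = 0; it crosses the x-axis at the gridline x = 0.
(c) Together with the visible shape, these determine p as stated.

3*x^3 + x*y + y^2 + 3*y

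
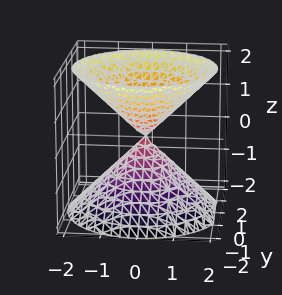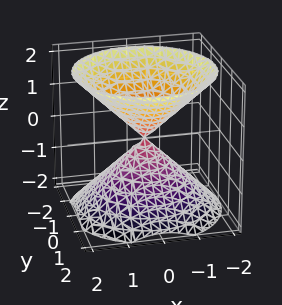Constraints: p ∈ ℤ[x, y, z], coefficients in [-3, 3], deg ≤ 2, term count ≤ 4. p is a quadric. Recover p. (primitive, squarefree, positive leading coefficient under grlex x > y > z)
The picture has 2 separate pieces. Treating them together as one polynomial.
deg p = 2. Two nappes meeting at a single point; a quadric.
Symmetries: the z ↦ −z reflection is a symmetry, so z appears only in even powers; the surface is invariant under rotation about z: p = q(x² + y², z).
From the axis intercepts and sections: a circular section at z = -1 has radius exactly 1; it meets the x-axis at x = 0 (among the integer gridlines).
The integer polynomial consistent with all of this is the stated p.

x^2 + y^2 - z^2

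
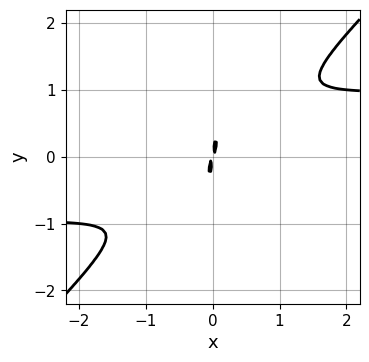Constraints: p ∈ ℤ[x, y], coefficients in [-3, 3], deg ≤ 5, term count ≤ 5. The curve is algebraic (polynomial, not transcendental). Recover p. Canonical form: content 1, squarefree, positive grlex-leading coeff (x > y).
First, deg p = 4. The shape is more complex than any degree-3 curve.
Finally, putting this together gives p.

2*x^2*y^2 - 2*y^4 - 2*x^2 + x*y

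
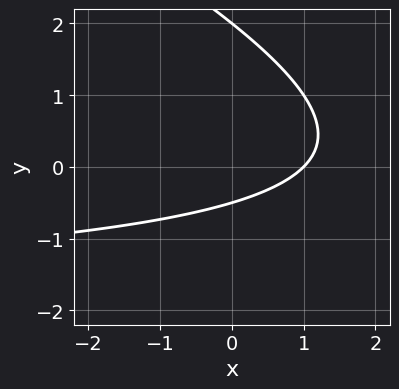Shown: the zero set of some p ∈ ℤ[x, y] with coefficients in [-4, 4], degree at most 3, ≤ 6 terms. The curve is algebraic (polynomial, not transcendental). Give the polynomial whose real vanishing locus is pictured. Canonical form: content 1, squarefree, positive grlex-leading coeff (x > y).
(a) deg p = 2. The shape is more complex than any degree-1 curve.
(b) From the visible intercepts: it meets the y-axis at y = 2 (among the integer gridlines); one x-axis crossing is at x = 1.
(c) The integer polynomial consistent with all of this is the stated p.

x*y + 2*y^2 + 2*x - 3*y - 2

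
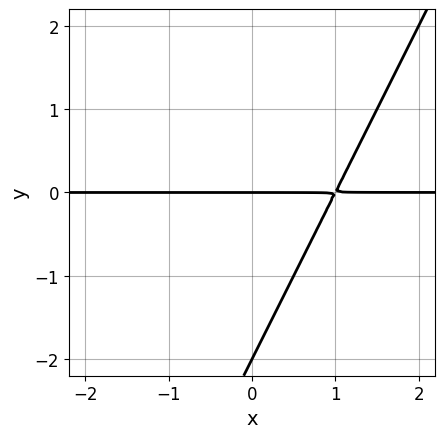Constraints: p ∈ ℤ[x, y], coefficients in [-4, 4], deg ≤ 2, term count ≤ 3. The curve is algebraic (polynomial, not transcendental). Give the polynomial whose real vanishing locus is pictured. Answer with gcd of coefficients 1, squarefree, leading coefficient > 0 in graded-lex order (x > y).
The degree is 2 — the shape is more complex than any degree-1 curve.
Observable constraints: the visible x-axis segment lies entirely on the curve; among the integer gridlines, it crosses the y-axis at y ∈ {-2, 0}.
Fitting integer coefficients to these (and the overall shape) gives p.

2*x*y - y^2 - 2*y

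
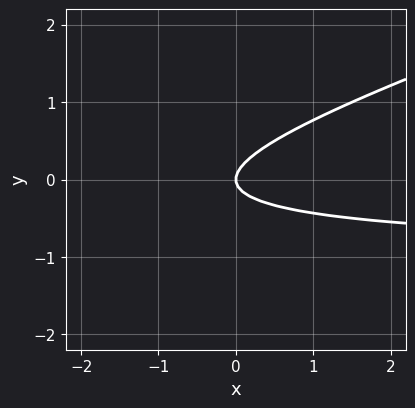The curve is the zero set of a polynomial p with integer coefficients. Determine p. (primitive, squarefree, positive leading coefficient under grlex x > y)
x*y - 3*y^2 + x

(a) The degree is 2 — a generic line meets the curve in up to 2 points.
(b) Against the integer gridlines: it crosses the x-axis at the gridline x = 0; it meets the y-axis at y = 0 (among the integer gridlines).
(c) Matching integer coefficients to the picture gives p.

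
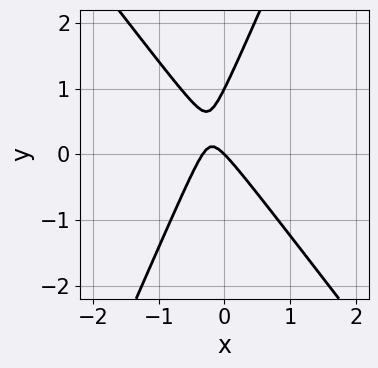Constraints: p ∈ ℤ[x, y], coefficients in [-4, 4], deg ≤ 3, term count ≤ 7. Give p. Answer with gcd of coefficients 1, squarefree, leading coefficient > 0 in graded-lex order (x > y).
3*x^2 + x*y - y^2 + x + y

(a) Degree: no degree-1 curve has this shape, so deg p = 2.
(b) Checking where it meets the axes: one x-axis crossing is at x = 0; among the integer gridlines, it crosses the y-axis at y ∈ {0, 1}.
(c) Solving for integer coefficients yields p as stated.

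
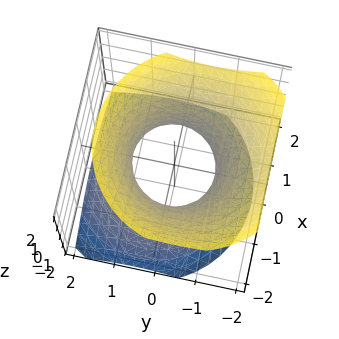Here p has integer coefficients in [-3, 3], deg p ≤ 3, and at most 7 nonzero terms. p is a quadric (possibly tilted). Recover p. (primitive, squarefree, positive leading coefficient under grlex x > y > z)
2*x^2 + 2*y^2 + y*z - 2*z^2 - 2

1. The degree is 2 — a generic line meets the surface in up to 2 points.
2. From the visible intercepts: the x-axis gridline crossings are at x ∈ {-1, 1}; the y-axis gridline crossings are at y ∈ {-1, 1}.
3. The integer polynomial consistent with all of this is the stated p.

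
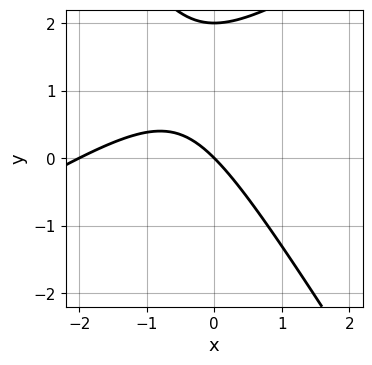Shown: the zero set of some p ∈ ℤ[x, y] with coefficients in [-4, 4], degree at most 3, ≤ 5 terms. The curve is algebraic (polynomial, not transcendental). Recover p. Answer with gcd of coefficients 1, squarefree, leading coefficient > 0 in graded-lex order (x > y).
x^2 - x*y - y^2 + 2*x + 2*y

First, deg p = 2. The shape is more complex than any degree-1 curve.
Then, checking where it meets the axes: the x-axis gridline crossings are at x ∈ {-2, 0}; among the integer gridlines, it crosses the y-axis at y ∈ {0, 2}.
Finally, putting this together gives p.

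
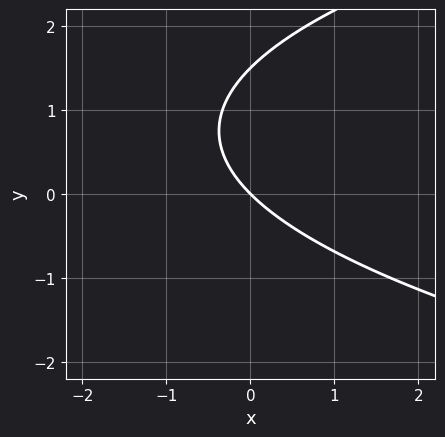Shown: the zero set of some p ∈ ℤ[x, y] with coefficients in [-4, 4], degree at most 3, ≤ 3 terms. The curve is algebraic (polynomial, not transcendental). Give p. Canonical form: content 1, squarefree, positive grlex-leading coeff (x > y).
2*y^2 - 3*x - 3*y

The degree is 2 — a generic line meets the curve in up to 2 points.
Reading off the gridlines: it crosses the y-axis at the gridline y = 0; one x-axis crossing is at x = 0.
These observations pin down the coefficients.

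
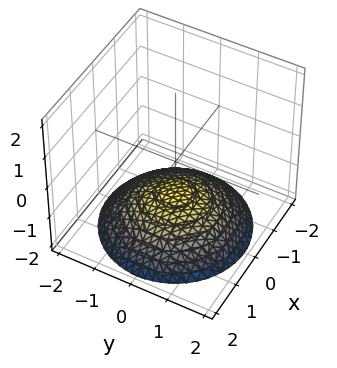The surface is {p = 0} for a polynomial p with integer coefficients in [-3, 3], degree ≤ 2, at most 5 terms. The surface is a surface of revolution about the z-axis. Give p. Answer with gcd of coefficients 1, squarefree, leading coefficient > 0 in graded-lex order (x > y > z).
x^2 + y^2 + 3*z + 3

First, the degree is 2 — the shape is more complex than any degree-1 surface.
Next, symmetries: the z-axis is an axis of rotation, so x and y enter only as x² + y².
Then, checking where it meets the axes: it misses every integer gridline on the y-axis; a circular section at z = -2 has radius between 1 and 2; it meets the z-axis at z = -1 (among the integer gridlines).
Finally, these observations pin down the coefficients.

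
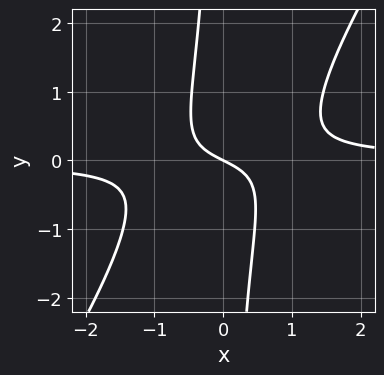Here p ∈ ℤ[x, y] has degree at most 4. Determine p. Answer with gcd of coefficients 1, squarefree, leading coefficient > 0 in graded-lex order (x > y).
3*x^2*y - 2*x*y^2 - x - 2*y

Degree: no degree-2 curve has this shape, so deg p = 3.
Against the integer gridlines: it crosses the y-axis at the gridline y = 0; it meets the x-axis at x = 0 (among the integer gridlines).
Together with the visible shape, these determine p as stated.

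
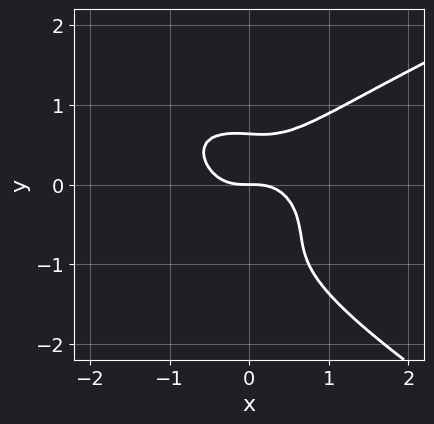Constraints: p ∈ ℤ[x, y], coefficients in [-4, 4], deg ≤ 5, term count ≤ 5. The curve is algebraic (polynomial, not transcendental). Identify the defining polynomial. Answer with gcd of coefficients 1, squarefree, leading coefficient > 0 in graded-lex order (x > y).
x*y^3 + 3*y^4 - 3*x^3 + 3*y^3 - 2*y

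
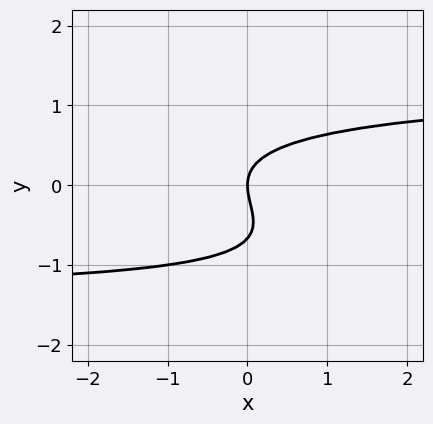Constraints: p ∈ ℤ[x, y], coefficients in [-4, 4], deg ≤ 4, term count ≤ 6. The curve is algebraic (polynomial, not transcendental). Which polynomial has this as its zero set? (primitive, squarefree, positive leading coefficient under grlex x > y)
x*y^2 + 3*y^3 + 2*y^2 - 2*x

1. The degree is 3 — no degree-2 curve has this shape.
2. Observable constraints: it meets the y-axis at y = 0 (among the integer gridlines); one x-axis crossing is at x = 0.
3. Fitting integer coefficients to these (and the overall shape) gives p.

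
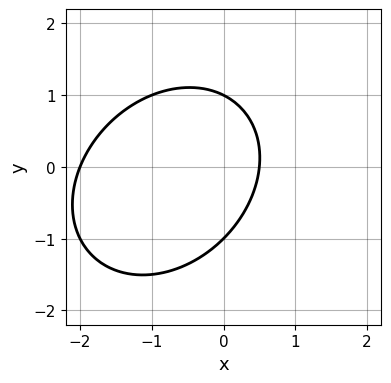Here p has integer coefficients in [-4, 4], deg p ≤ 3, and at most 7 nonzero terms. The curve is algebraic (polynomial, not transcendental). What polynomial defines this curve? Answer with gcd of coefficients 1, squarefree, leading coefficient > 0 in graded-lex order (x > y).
2*x^2 - x*y + 2*y^2 + 3*x - 2

Degree: the shape is more complex than any degree-1 curve, so deg p = 2.
Checking where it meets the axes: the y-axis gridline crossings are at y ∈ {-1, 1}; it crosses the x-axis at the gridline x = -2.
Matching integer coefficients to the picture gives p.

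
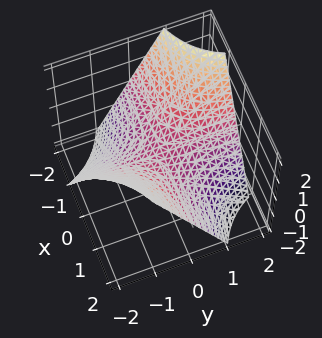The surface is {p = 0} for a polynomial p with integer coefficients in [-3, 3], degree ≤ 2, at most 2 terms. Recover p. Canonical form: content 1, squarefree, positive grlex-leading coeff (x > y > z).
First, deg p = 2.
Then, checking where it meets the axes: every point of the y-axis in the box is on the surface; the visible x-axis segment lies entirely on the surface.
Finally, solving for integer coefficients yields p as stated.

x*y + z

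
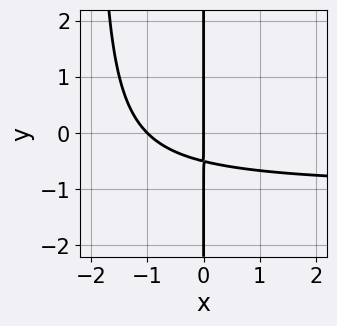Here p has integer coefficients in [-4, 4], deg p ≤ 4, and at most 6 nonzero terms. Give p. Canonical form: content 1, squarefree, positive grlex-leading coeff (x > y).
x^2*y + x^2 + 2*x*y + x

(a) The degree is 3 — no degree-2 curve has this shape.
(b) From the visible intercepts: every point of the y-axis in the box is on the curve; the x-axis gridline crossings are at x ∈ {-1, 0}.
(c) Fitting integer coefficients to these (and the overall shape) gives p.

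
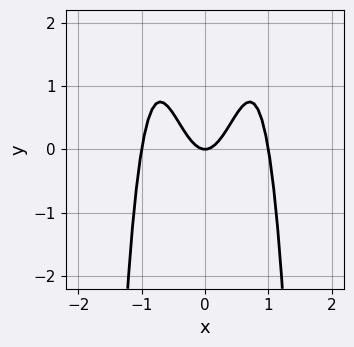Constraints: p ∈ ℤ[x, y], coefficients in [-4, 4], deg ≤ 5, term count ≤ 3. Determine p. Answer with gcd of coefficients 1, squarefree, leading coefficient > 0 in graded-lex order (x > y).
deg p = 4. No degree-3 curve has this shape.
Symmetries: the x ↦ −x reflection is a symmetry, so x appears only in even powers.
Observable constraints: among the integer gridlines, it crosses the x-axis at x ∈ {-1, 0, 1}; one y-axis crossing is at y = 0.
The integer polynomial consistent with all of this is the stated p.

3*x^4 - 3*x^2 + y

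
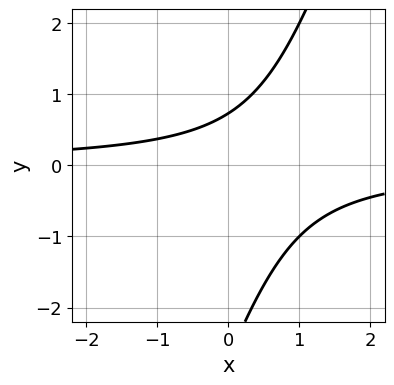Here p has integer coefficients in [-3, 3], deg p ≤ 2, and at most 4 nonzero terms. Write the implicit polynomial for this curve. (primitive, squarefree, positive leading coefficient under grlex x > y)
deg p = 2. No degree-1 curve has this shape.
From the visible intercepts: it misses every integer gridline on the x-axis.
Fitting integer coefficients to these (and the overall shape) gives p.

3*x*y - y^2 - 2*y + 2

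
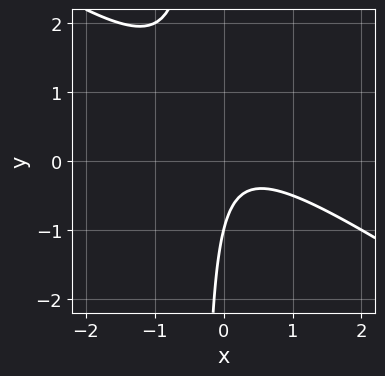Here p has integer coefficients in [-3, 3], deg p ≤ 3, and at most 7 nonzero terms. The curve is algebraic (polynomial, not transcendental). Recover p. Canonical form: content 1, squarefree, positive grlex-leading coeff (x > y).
(a) deg p = 2. A generic line meets the curve in up to 2 points.
(b) Checking where it meets the axes: it meets the y-axis at y = -1 (among the integer gridlines); no x-intercept at any integer in the box.
(c) Matching integer coefficients to the picture gives p.

2*x^2 + 3*x*y - x + y + 1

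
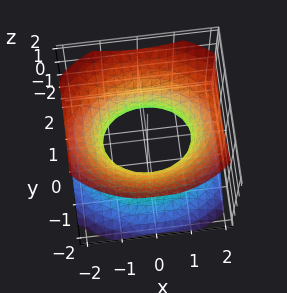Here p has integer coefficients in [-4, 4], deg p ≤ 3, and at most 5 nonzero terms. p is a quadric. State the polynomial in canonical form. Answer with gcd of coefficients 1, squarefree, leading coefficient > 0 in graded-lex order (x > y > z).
2*x^2 + 3*y^2 - 3*z^2 - 3

(a) Degree: an hourglass — one-sheet hyperboloid; a quadric, so deg p = 2.
(b) Symmetries: the x ↦ −x reflection is a symmetry, so x appears only in even powers; the z ↦ −z reflection is a symmetry, so z appears only in even powers; mirror symmetry y ↦ −y ⇒ only even powers of y.
(c) Against the integer gridlines: no z-intercept at any integer in the box; the y-axis gridline crossings are at y ∈ {-1, 1}.
(d) Matching integer coefficients to the picture gives p.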